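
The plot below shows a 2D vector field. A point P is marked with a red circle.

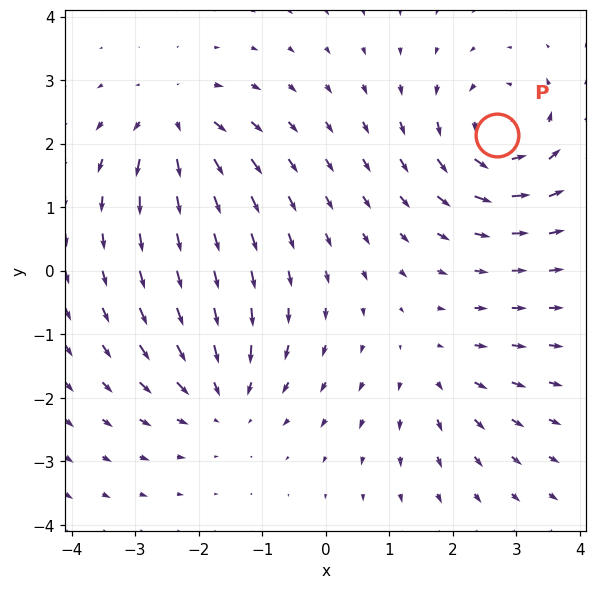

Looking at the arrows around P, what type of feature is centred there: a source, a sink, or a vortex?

At P (2.7, 2.1) the arrows circulate counterclockwise. Divergence ≈0, curl about +6 — near-zero divergence with nonzero curl is a vortex.

vortex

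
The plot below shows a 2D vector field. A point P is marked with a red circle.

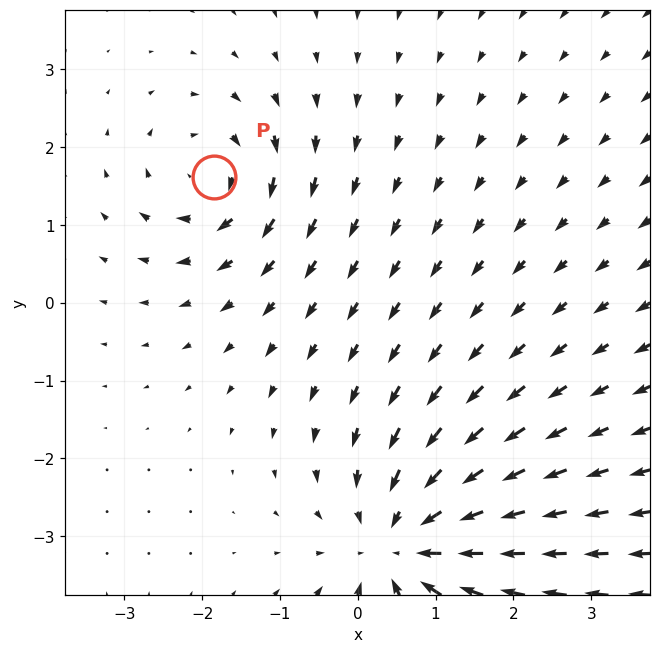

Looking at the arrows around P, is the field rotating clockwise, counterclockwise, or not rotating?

Near P at (-1.8, 1.6) the arrows circulate clockwise. The curl (z-component) there is about -4; negative curl means clockwise rotation.

clockwise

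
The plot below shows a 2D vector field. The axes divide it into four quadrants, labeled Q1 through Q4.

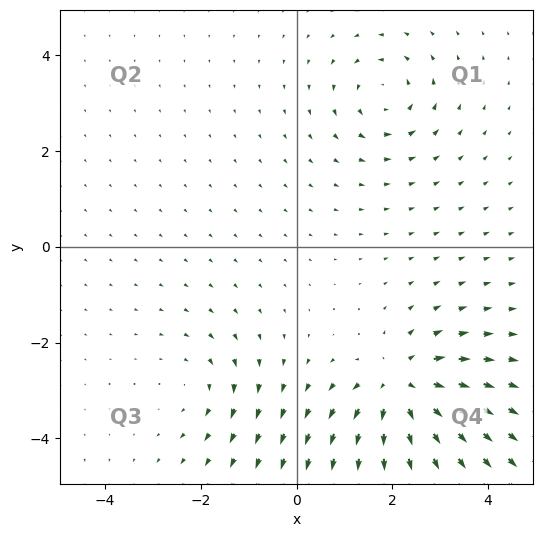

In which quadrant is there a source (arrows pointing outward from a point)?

Q4

The source sits at approximately (2.2, -2.9), which lies in quadrant Q4. The divergence there is about +5, positive as expected for a source.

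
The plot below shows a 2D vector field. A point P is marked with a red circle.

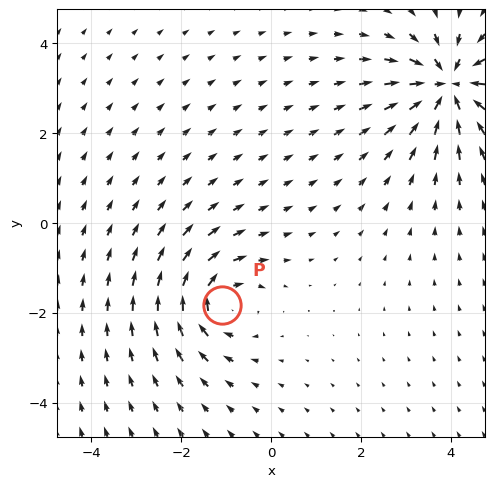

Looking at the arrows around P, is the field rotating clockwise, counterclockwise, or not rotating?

clockwise

Near P at (-1.1, -1.8) the arrows circulate clockwise. The curl (z-component) there is about -3; negative curl means clockwise rotation.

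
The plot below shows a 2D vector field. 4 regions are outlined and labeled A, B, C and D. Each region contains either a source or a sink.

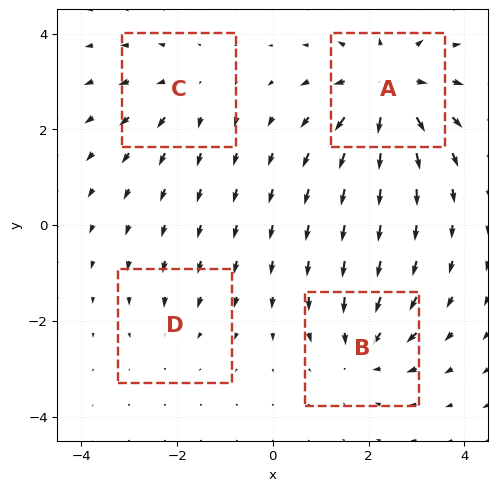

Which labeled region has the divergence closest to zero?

D

Divergence at each region's feature centre — A: about +7, B: about -5, C: about +3, D: about -2. Region D is closest to zero.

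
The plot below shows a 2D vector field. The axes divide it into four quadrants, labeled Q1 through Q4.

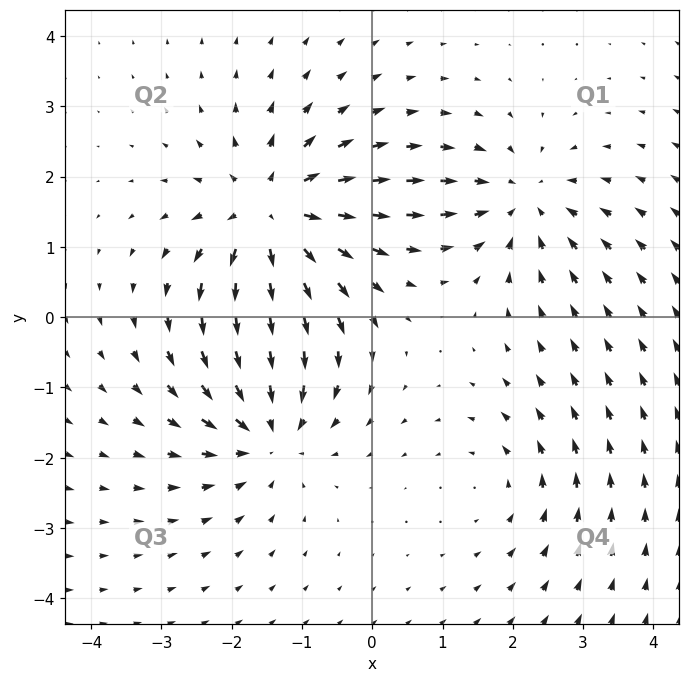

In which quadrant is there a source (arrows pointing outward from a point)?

The source sits at approximately (-1.4, 1.4), which lies in quadrant Q2. The divergence there is about +5, positive as expected for a source.

Q2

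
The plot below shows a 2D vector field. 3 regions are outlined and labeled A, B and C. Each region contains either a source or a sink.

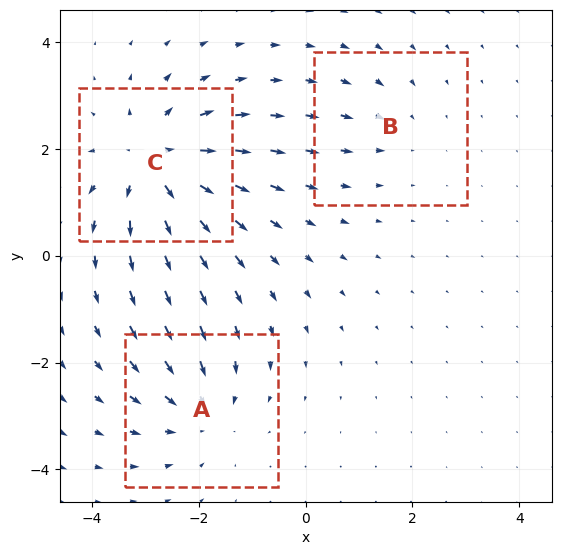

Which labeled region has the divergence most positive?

Divergence at each region's feature centre — A: about -3, B: about -2, C: about +5. Region C is most positive.

C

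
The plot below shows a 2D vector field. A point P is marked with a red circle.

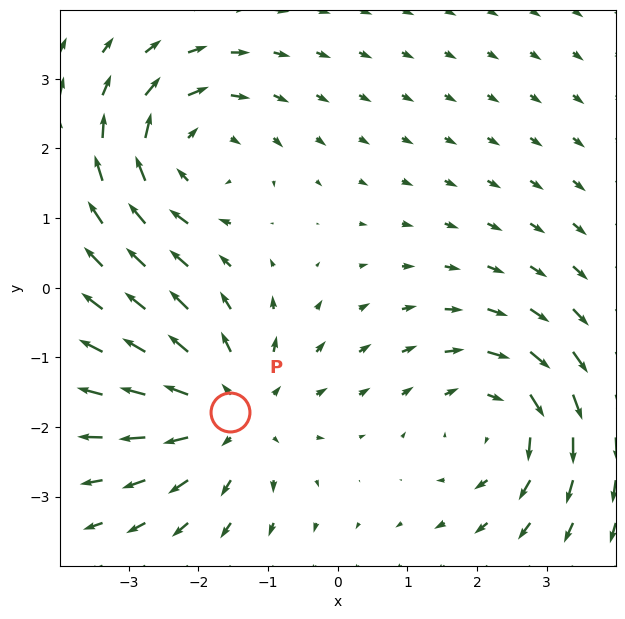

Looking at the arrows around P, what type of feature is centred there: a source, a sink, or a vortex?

At P (-1.5, -1.8) the arrows spread outward. Divergence about +4, curl ≈0 — positive divergence with near-zero curl is a source.

source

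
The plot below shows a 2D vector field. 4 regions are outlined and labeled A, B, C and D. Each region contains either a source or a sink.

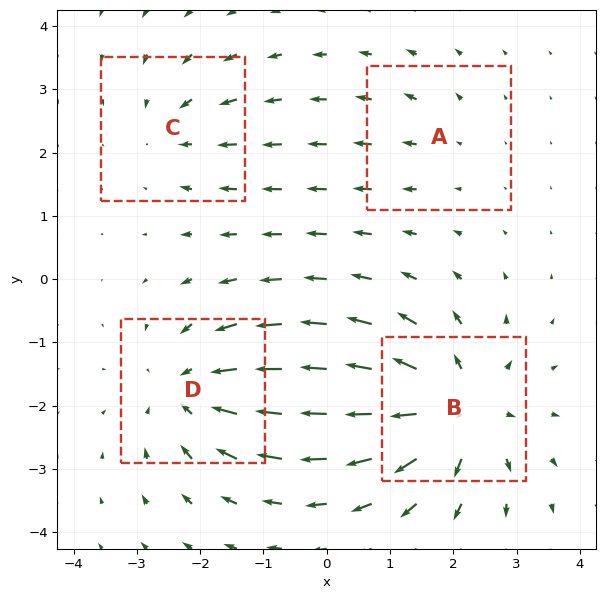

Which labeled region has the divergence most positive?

B

Divergence at each region's feature centre — A: about +2, B: about +7, C: about -3, D: about -5. Region B is most positive.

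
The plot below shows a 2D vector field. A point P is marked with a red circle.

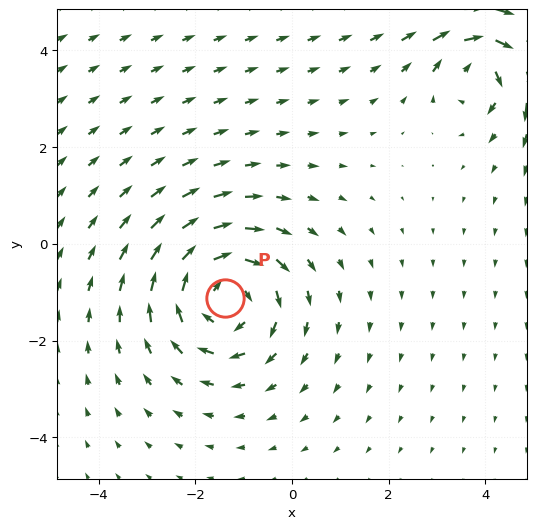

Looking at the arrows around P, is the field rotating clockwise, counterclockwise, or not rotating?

Near P at (-1.4, -1.1) the arrows circulate clockwise. The curl (z-component) there is about -4; negative curl means clockwise rotation.

clockwise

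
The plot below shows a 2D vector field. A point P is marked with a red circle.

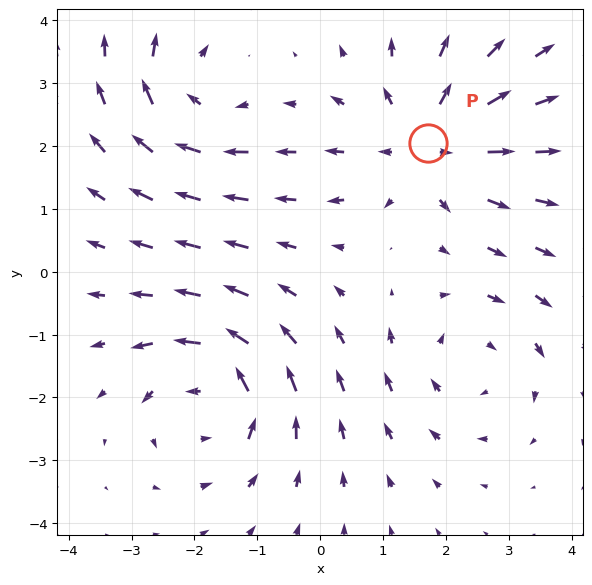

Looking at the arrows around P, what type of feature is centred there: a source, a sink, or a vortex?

At P (1.7, 2.0) the arrows spread outward. Divergence about +4, curl ≈0 — positive divergence with near-zero curl is a source.

source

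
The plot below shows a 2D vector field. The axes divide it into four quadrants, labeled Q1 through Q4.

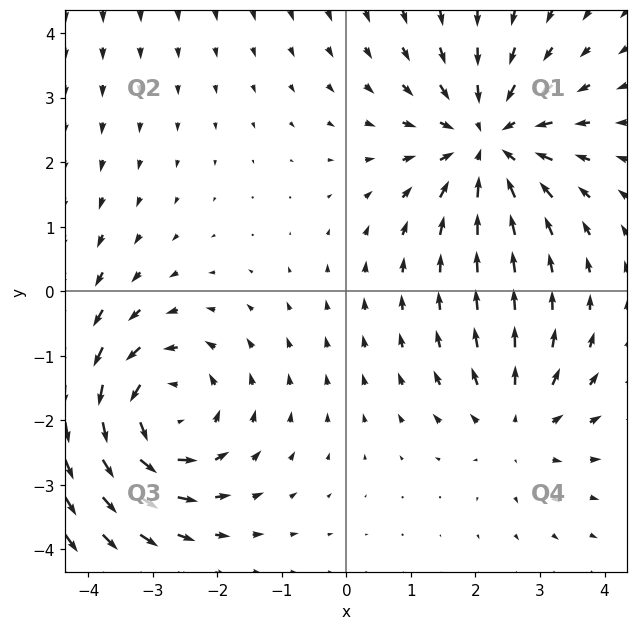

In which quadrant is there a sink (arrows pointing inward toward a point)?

Q1

The sink sits at approximately (2.2, 2.3), which lies in quadrant Q1. The divergence there is about -5, negative as expected for a sink.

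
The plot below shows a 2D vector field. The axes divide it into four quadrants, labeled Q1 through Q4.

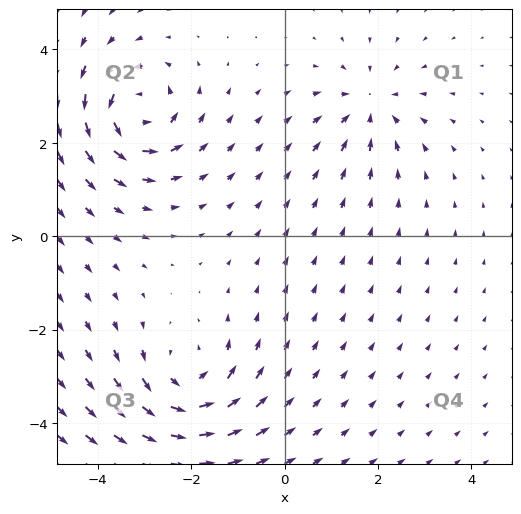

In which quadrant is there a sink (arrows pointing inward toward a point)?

The sink sits at approximately (1.8, 2.8), which lies in quadrant Q1. The divergence there is about -3, negative as expected for a sink.

Q1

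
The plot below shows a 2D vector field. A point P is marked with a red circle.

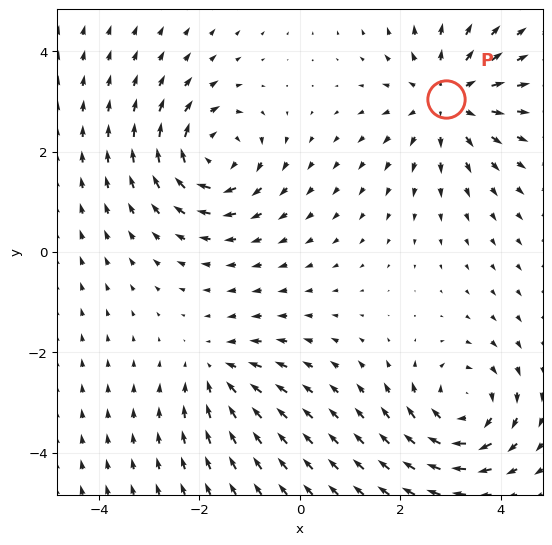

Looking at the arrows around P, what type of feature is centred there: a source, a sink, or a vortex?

source

At P (2.9, 3.0) the arrows spread outward. Divergence about +5, curl ≈0 — positive divergence with near-zero curl is a source.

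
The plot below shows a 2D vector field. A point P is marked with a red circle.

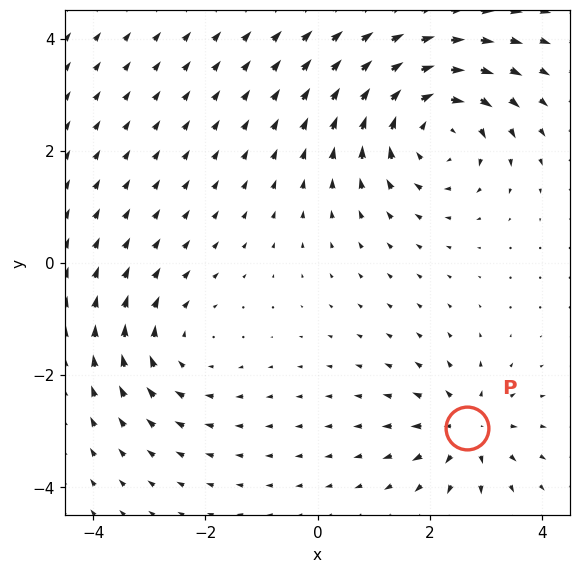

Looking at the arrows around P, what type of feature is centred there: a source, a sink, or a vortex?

source

At P (2.7, -3.0) the arrows spread outward. Divergence about +4, curl ≈0 — positive divergence with near-zero curl is a source.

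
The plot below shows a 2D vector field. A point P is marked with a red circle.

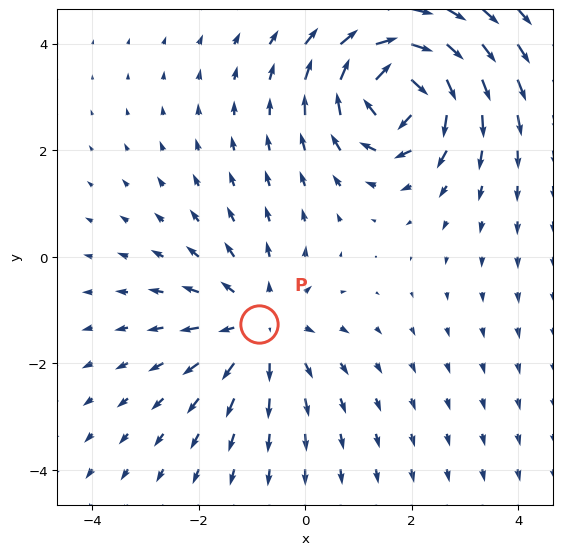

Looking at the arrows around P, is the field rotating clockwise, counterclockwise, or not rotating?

not rotating

Near P at (-0.9, -1.3) the arrows show no circulation. The curl there is ≈0.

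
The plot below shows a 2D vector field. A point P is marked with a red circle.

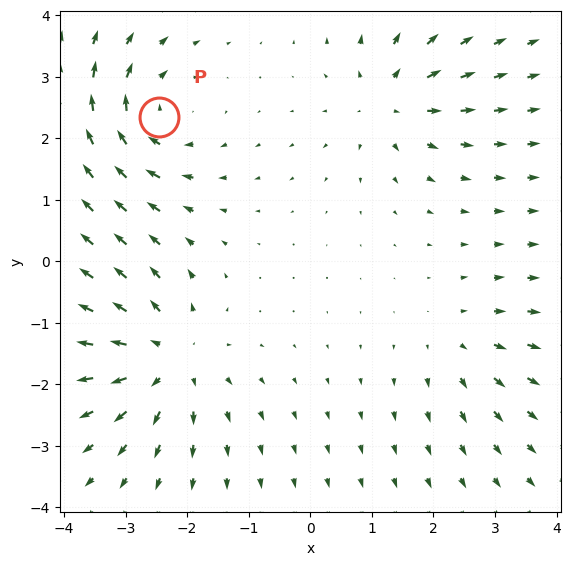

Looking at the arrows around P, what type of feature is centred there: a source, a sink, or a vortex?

At P (-2.5, 2.3) the arrows circulate clockwise. Divergence ≈0, curl about -5 — near-zero divergence with nonzero curl is a vortex.

vortex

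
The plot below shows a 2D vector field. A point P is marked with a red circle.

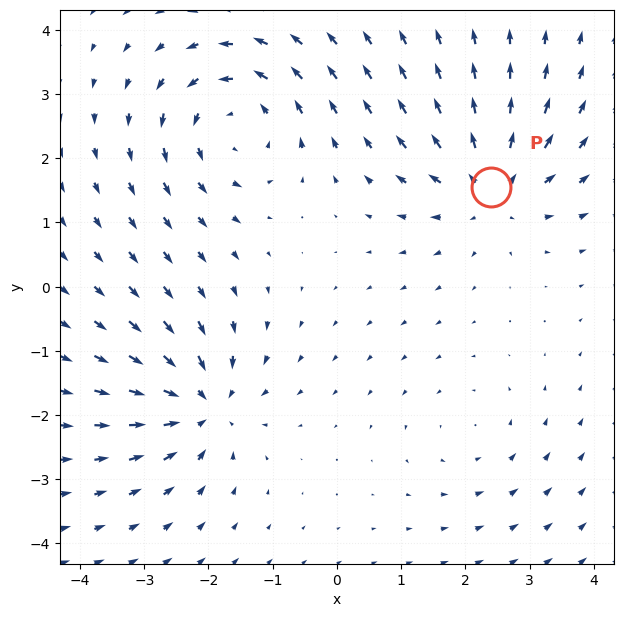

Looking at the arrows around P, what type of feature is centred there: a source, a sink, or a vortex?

At P (2.4, 1.6) the arrows spread outward. Divergence about +5, curl ≈0 — positive divergence with near-zero curl is a source.

source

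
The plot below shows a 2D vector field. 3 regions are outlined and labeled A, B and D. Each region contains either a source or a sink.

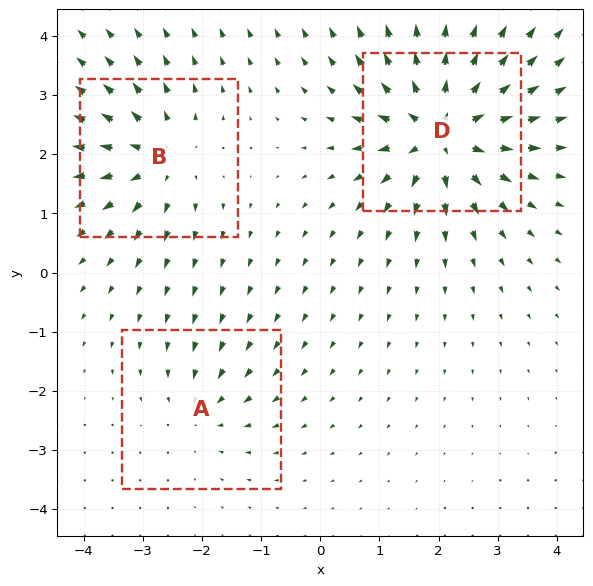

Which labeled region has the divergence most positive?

Divergence at each region's feature centre — A: about -2, B: about +4, D: about +6. Region D is most positive.

D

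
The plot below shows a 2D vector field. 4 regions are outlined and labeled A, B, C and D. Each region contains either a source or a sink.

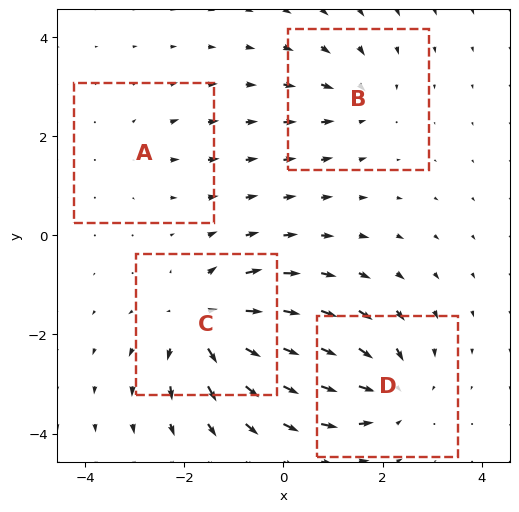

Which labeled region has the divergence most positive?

C

Divergence at each region's feature centre — A: about +2, B: about -4, C: about +7, D: about -5. Region C is most positive.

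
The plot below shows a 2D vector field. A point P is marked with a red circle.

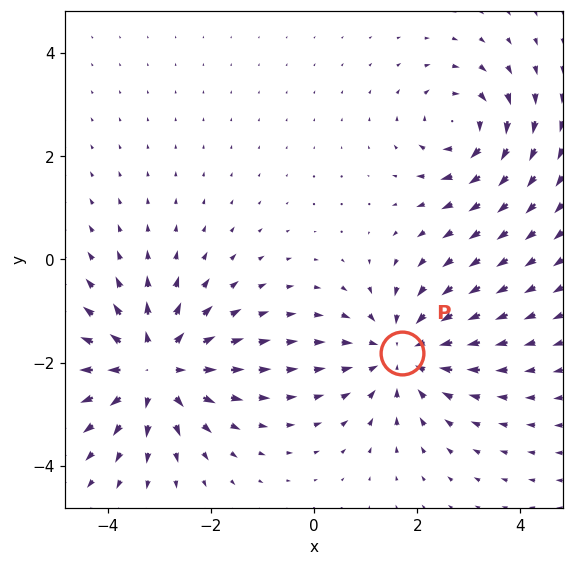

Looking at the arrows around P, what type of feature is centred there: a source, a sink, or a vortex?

At P (1.7, -1.8) the arrows converge inward. Divergence about -4, curl ≈0 — negative divergence with near-zero curl is a sink.

sink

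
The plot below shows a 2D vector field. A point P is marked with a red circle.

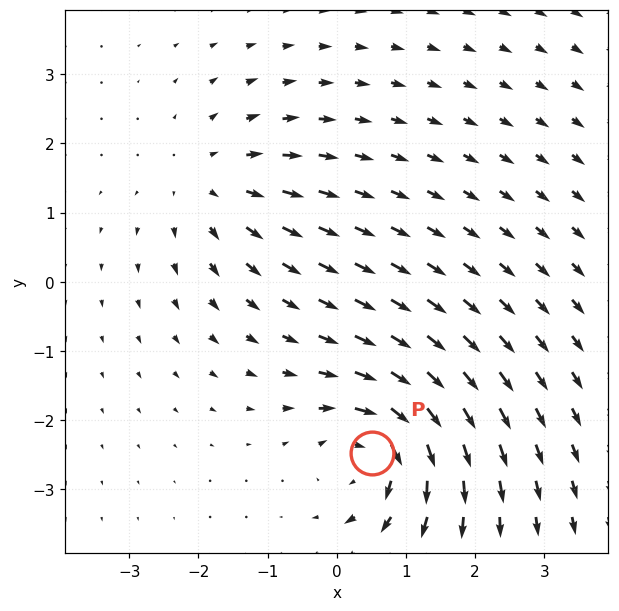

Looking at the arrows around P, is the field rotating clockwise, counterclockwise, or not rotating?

Near P at (0.5, -2.5) the arrows circulate clockwise. The curl (z-component) there is about -6; negative curl means clockwise rotation.

clockwise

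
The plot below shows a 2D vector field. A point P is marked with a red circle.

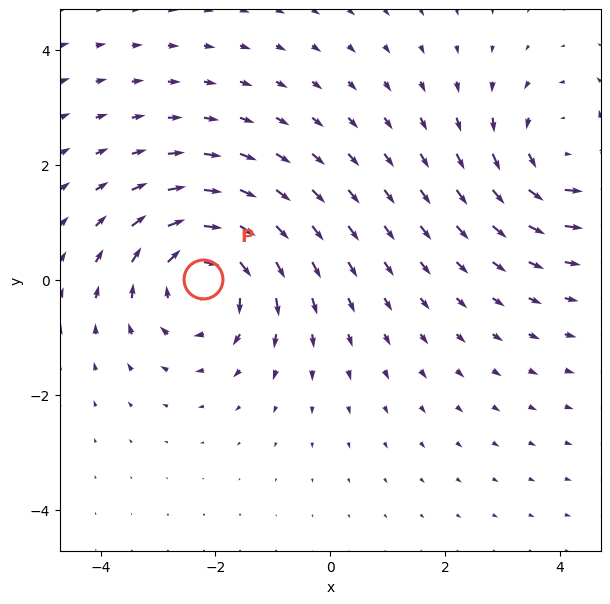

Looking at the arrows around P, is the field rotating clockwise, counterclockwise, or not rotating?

Near P at (-2.2, 0.0) the arrows circulate clockwise. The curl (z-component) there is about -3; negative curl means clockwise rotation.

clockwise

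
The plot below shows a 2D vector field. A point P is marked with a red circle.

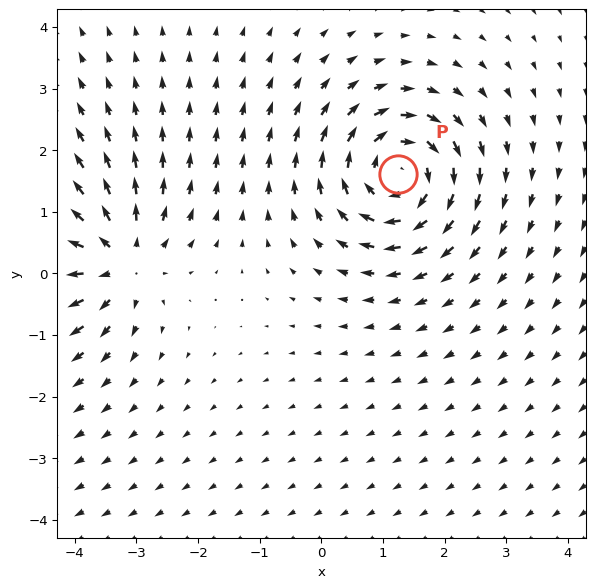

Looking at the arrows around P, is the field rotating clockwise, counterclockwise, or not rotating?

clockwise

Near P at (1.2, 1.6) the arrows circulate clockwise. The curl (z-component) there is about -6; negative curl means clockwise rotation.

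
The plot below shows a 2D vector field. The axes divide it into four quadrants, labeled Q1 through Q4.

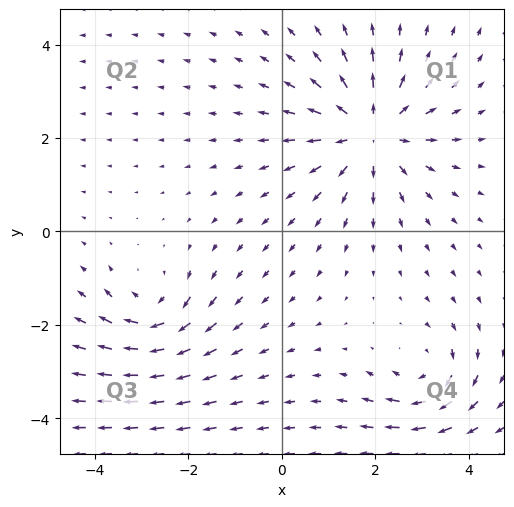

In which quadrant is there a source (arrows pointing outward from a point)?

Q1

The source sits at approximately (1.9, 2.1), which lies in quadrant Q1. The divergence there is about +4, positive as expected for a source.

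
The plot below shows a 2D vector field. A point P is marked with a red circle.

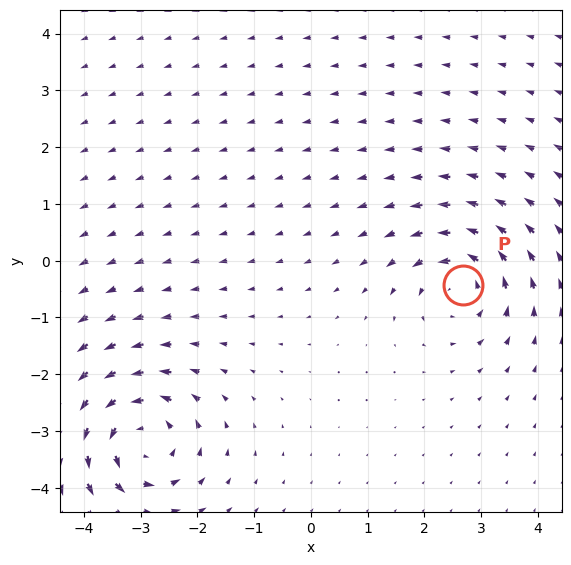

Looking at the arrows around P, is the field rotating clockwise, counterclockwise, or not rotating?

counterclockwise

Near P at (2.7, -0.4) the arrows circulate counterclockwise. The curl (z-component) there is about +5; positive curl means counterclockwise rotation.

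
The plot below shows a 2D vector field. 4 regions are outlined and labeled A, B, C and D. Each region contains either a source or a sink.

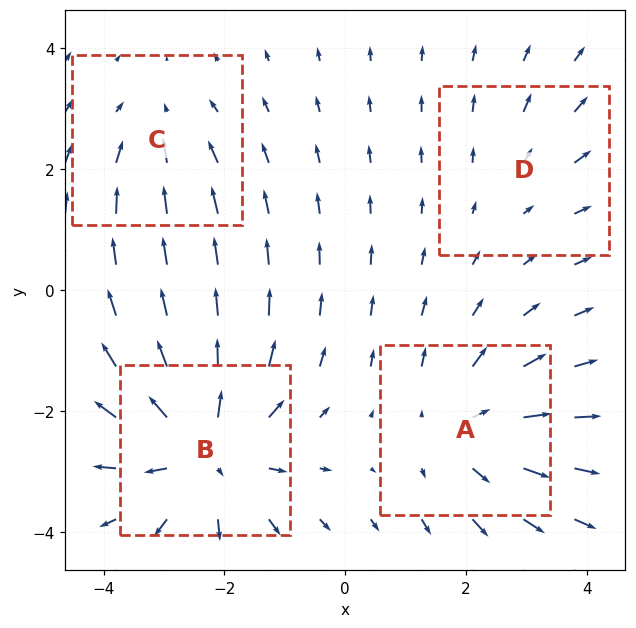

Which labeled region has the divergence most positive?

Divergence at each region's feature centre — A: about +4, B: about +6, C: about -3, D: about +2. Region B is most positive.

B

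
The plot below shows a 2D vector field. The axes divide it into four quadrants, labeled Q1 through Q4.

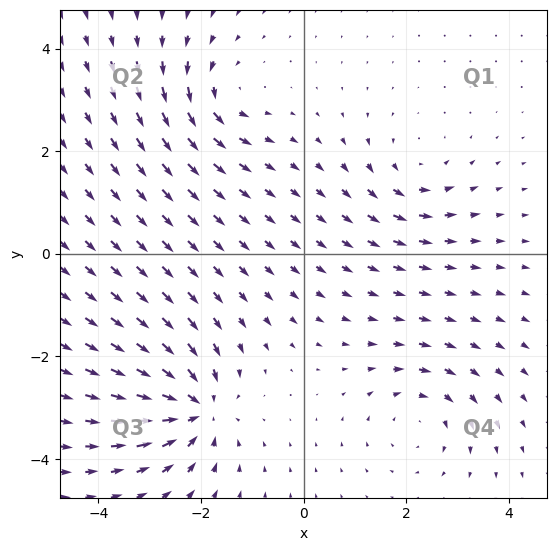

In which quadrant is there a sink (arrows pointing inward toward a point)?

Q3

The sink sits at approximately (-2.1, -3.0), which lies in quadrant Q3. The divergence there is about -6, negative as expected for a sink.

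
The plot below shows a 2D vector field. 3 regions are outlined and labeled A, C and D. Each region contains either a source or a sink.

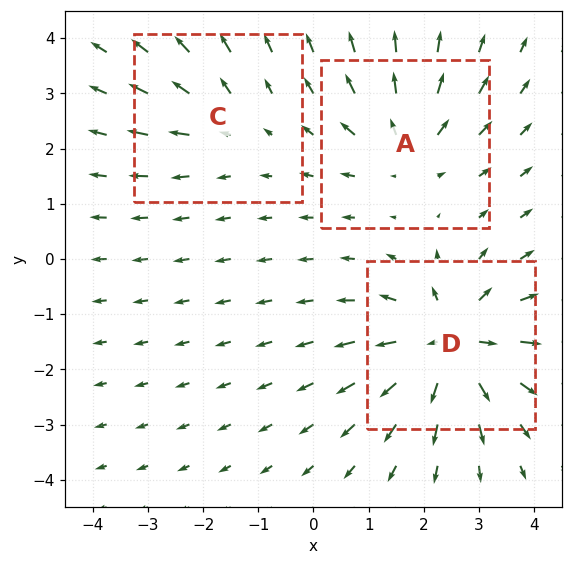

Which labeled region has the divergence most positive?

D

Divergence at each region's feature centre — A: about +4, C: about +2, D: about +6. Region D is most positive.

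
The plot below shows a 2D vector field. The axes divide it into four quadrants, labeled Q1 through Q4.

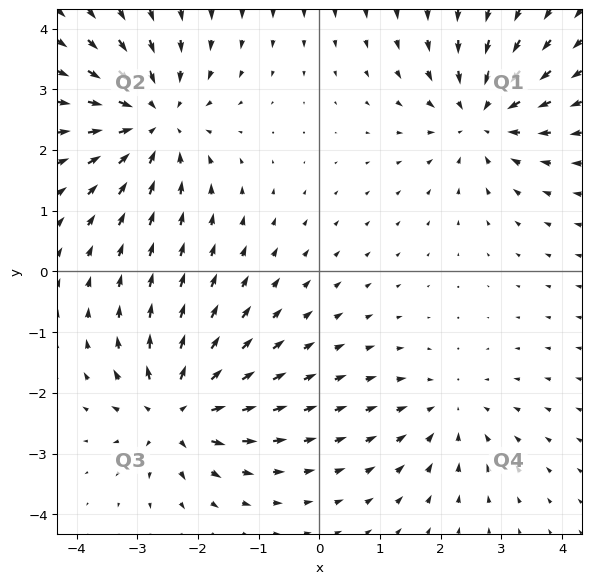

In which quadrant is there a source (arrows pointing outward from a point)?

Q3

The source sits at approximately (-2.4, -2.3), which lies in quadrant Q3. The divergence there is about +6, positive as expected for a source.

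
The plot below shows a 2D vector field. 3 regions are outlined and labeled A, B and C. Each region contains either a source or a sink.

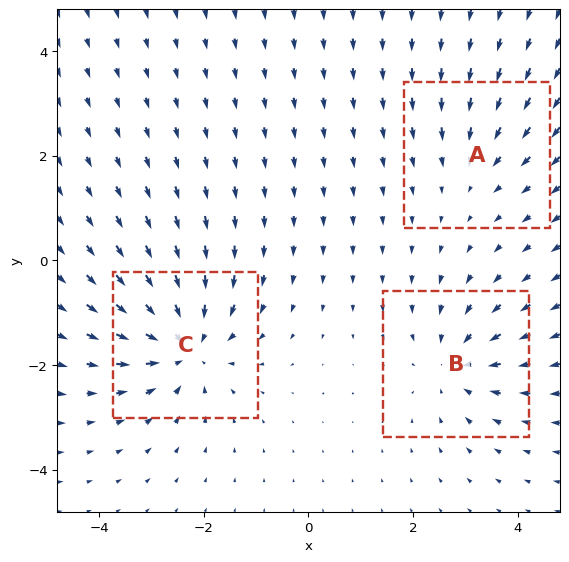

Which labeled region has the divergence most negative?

Divergence at each region's feature centre — A: about -2, B: about -3, C: about -5. Region C is most negative.

C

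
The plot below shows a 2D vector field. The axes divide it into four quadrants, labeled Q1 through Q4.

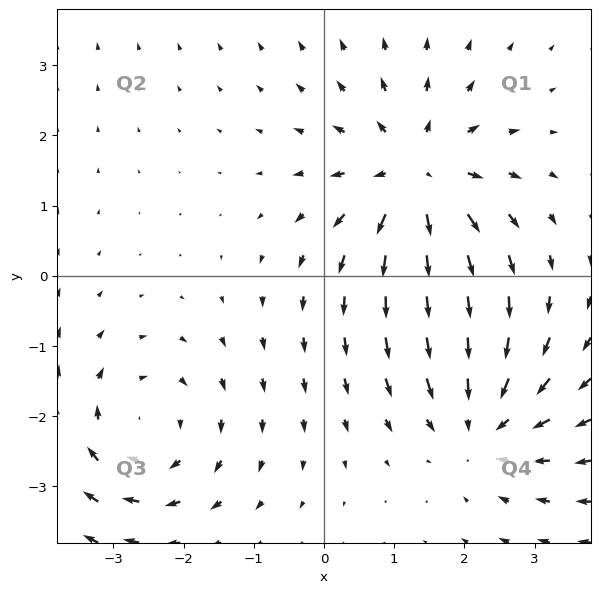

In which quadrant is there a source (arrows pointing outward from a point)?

The source sits at approximately (1.3, 1.4), which lies in quadrant Q1. The divergence there is about +5, positive as expected for a source.

Q1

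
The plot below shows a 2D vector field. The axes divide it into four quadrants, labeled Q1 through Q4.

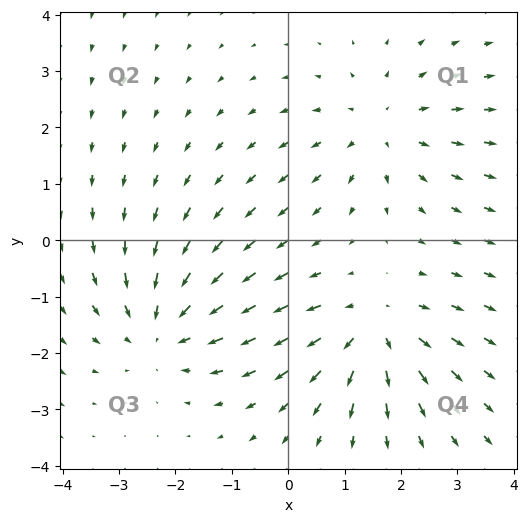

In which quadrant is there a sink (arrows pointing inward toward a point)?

The sink sits at approximately (-2.2, -1.6), which lies in quadrant Q3. The divergence there is about -3, negative as expected for a sink.

Q3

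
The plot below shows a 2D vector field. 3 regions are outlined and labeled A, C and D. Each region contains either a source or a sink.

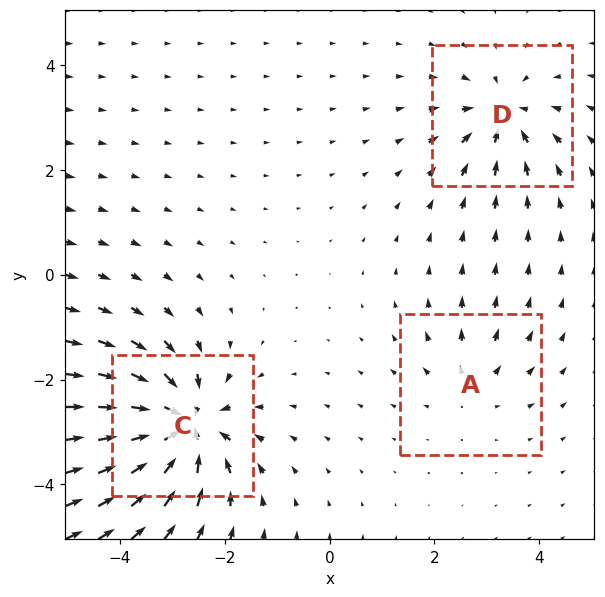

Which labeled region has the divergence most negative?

C

Divergence at each region's feature centre — A: about +2, C: about -7, D: about -4. Region C is most negative.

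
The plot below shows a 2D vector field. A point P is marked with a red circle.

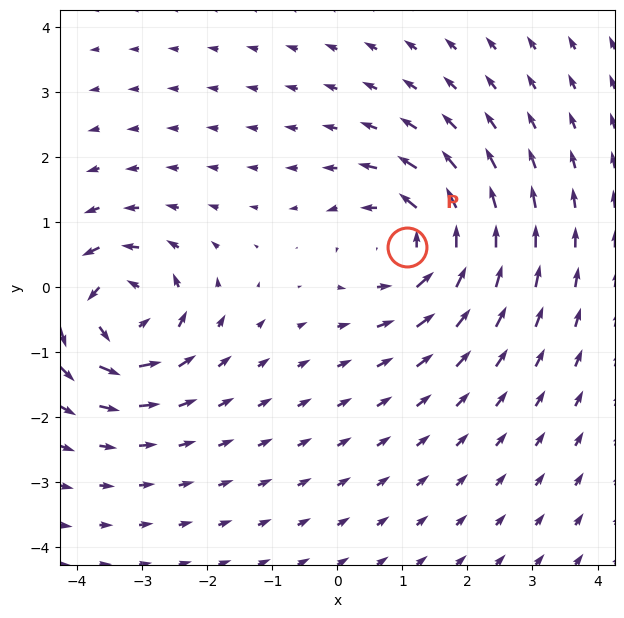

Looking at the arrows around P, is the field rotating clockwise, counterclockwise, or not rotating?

Near P at (1.1, 0.6) the arrows circulate counterclockwise. The curl (z-component) there is about +4; positive curl means counterclockwise rotation.

counterclockwise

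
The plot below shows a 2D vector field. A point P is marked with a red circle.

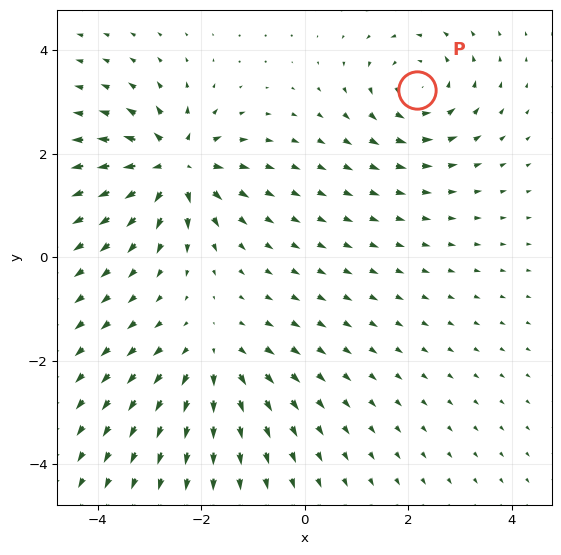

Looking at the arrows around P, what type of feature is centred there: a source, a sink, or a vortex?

At P (2.2, 3.2) the arrows circulate counterclockwise. Divergence ≈0, curl about +4 — near-zero divergence with nonzero curl is a vortex.

vortex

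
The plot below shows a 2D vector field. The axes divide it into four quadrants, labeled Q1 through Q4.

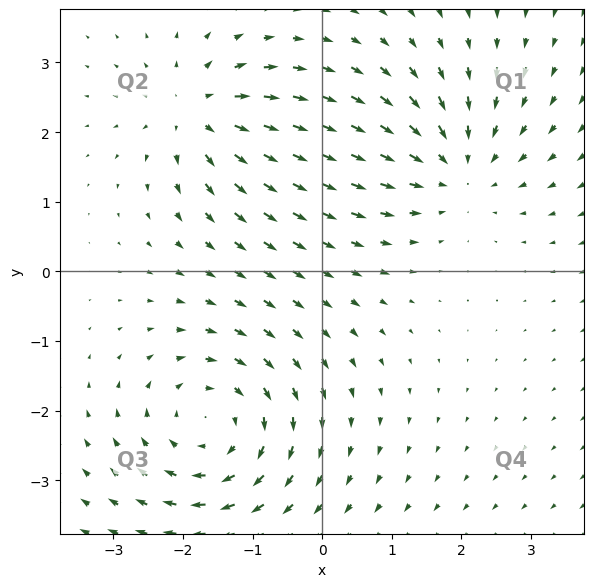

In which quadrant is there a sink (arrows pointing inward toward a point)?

The sink sits at approximately (1.9, 1.5), which lies in quadrant Q1. The divergence there is about -4, negative as expected for a sink.

Q1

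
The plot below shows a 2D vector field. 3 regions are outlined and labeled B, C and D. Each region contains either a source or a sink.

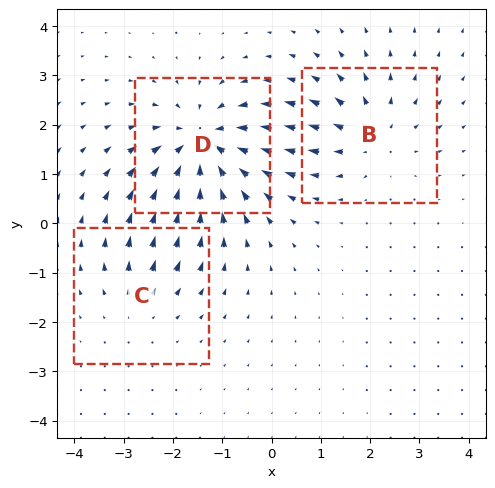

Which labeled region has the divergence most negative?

D

Divergence at each region's feature centre — B: about +3, C: about +2, D: about -4. Region D is most negative.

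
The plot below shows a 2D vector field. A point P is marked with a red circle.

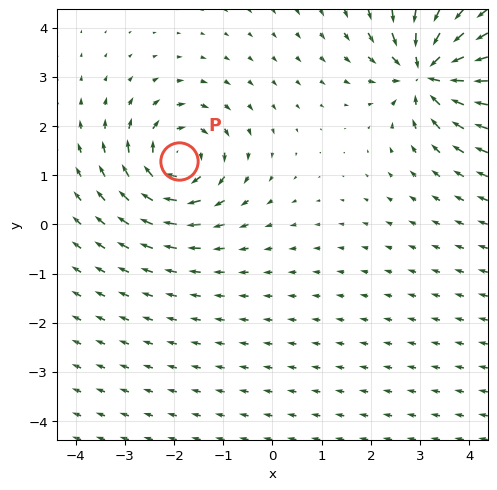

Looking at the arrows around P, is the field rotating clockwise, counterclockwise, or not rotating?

clockwise

Near P at (-1.9, 1.3) the arrows circulate clockwise. The curl (z-component) there is about -5; negative curl means clockwise rotation.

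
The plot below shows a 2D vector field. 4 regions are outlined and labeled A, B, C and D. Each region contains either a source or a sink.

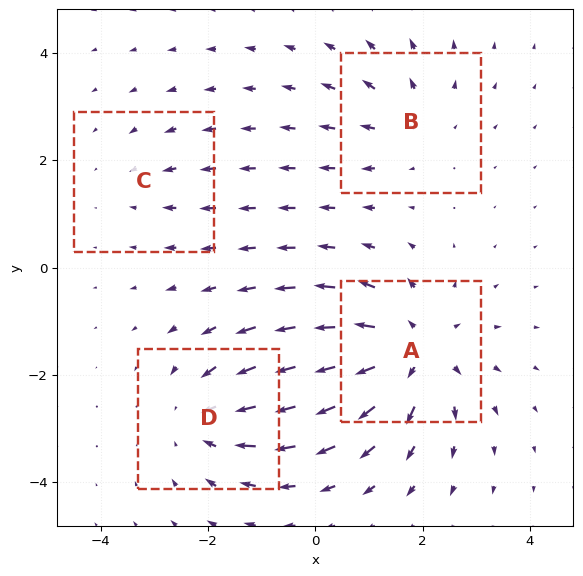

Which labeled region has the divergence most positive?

Divergence at each region's feature centre — A: about +6, B: about +3, C: about -2, D: about -4. Region A is most positive.

A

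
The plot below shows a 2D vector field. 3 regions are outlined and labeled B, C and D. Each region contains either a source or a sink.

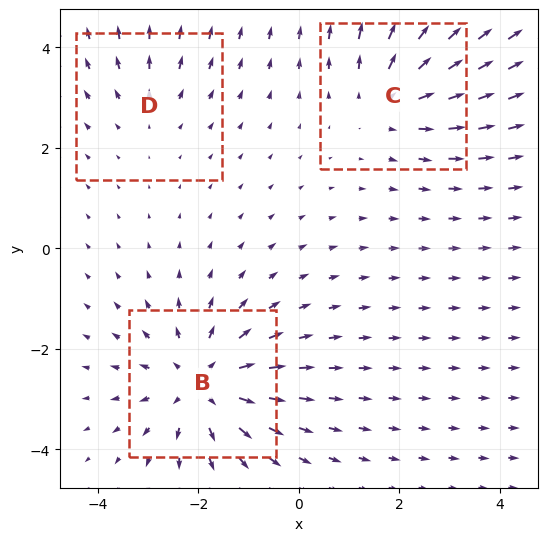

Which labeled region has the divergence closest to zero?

D

Divergence at each region's feature centre — B: about +4, C: about +3, D: about +2. Region D is closest to zero.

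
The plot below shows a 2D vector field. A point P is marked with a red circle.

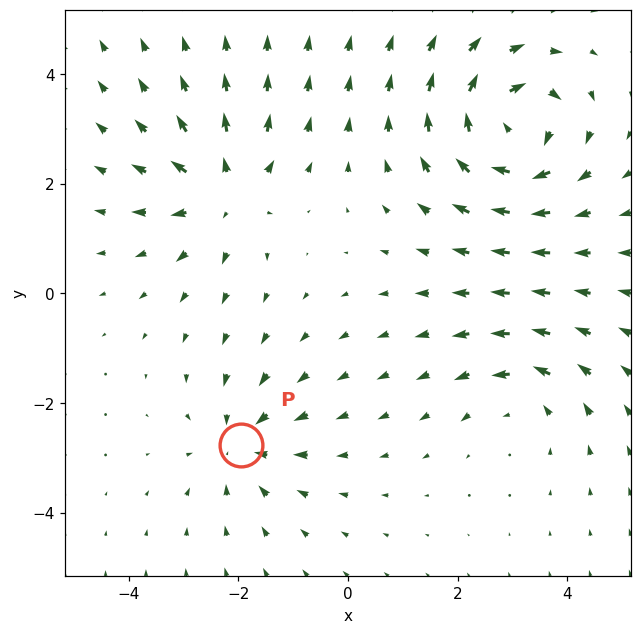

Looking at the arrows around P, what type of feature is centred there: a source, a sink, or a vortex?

At P (-2.0, -2.8) the arrows converge inward. Divergence about -3, curl ≈0 — negative divergence with near-zero curl is a sink.

sink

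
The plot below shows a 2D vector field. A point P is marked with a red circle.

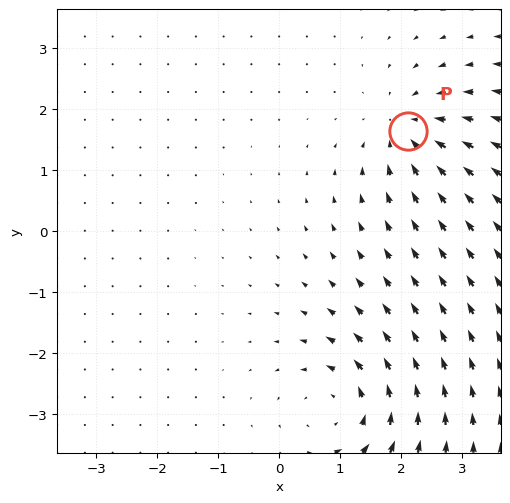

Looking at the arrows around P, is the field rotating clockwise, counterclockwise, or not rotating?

Near P at (2.1, 1.6) the arrows show no circulation. The curl there is ≈0.

not rotating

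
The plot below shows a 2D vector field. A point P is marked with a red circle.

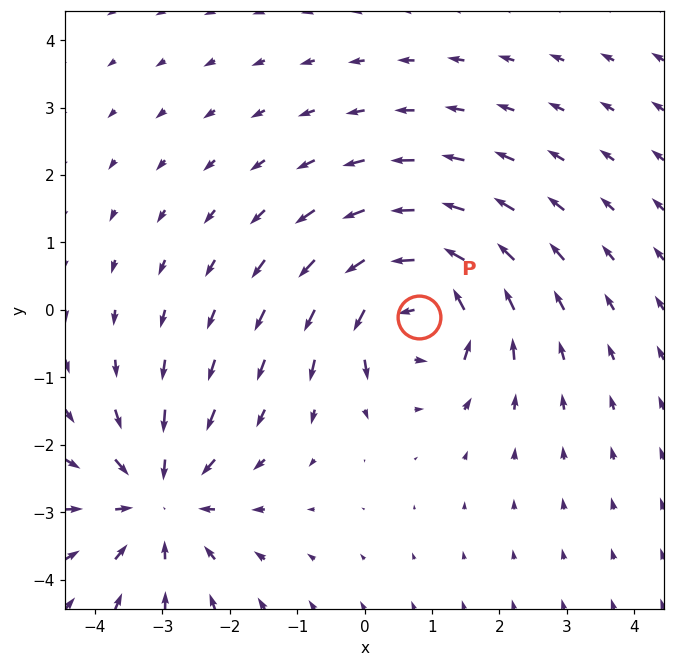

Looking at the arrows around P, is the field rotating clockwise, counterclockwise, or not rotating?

counterclockwise

Near P at (0.8, -0.1) the arrows circulate counterclockwise. The curl (z-component) there is about +5; positive curl means counterclockwise rotation.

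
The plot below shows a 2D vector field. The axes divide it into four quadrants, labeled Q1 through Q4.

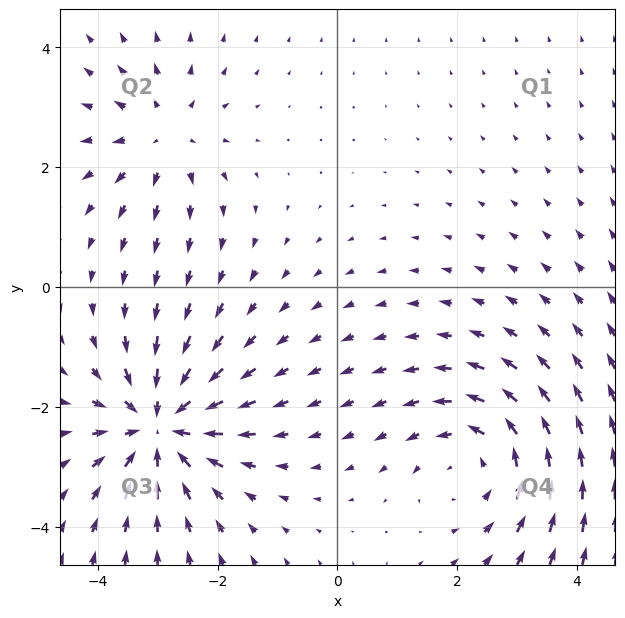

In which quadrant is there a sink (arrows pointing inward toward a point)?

The sink sits at approximately (-3.0, -2.3), which lies in quadrant Q3. The divergence there is about -6, negative as expected for a sink.

Q3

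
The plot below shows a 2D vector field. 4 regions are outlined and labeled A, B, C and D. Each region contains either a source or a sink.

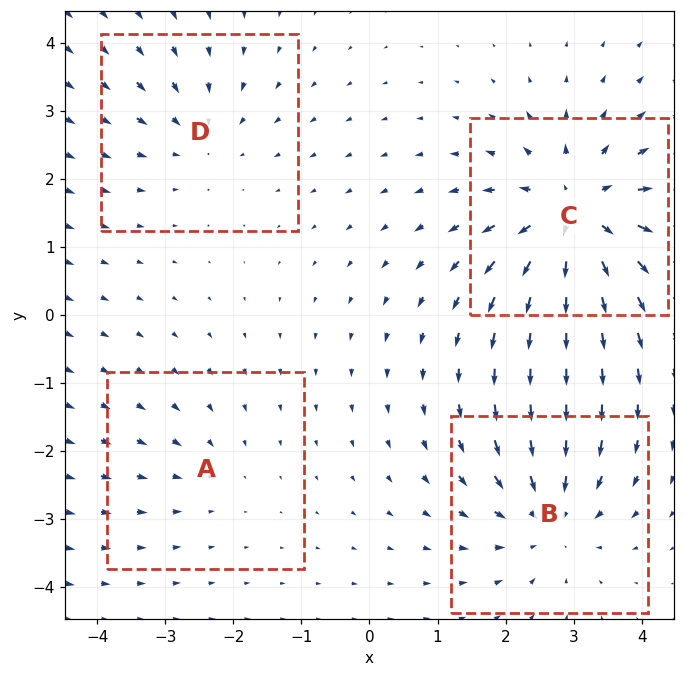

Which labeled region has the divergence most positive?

C

Divergence at each region's feature centre — A: about -2, B: about -5, C: about +7, D: about -3. Region C is most positive.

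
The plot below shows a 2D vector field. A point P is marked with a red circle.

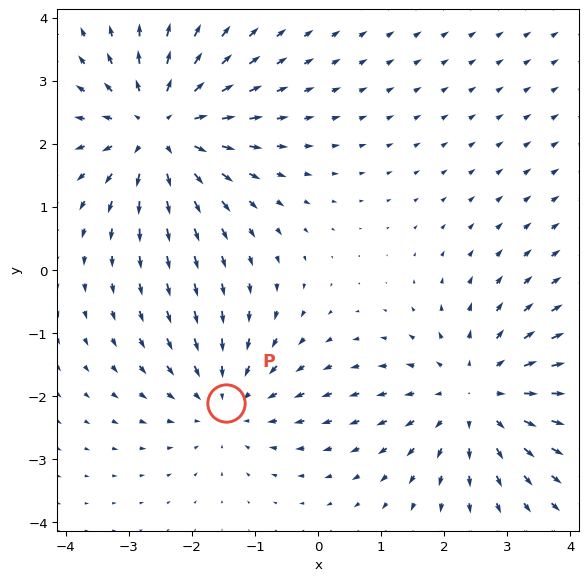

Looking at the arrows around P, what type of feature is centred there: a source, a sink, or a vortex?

sink

At P (-1.5, -2.1) the arrows converge inward. Divergence about -3, curl ≈0 — negative divergence with near-zero curl is a sink.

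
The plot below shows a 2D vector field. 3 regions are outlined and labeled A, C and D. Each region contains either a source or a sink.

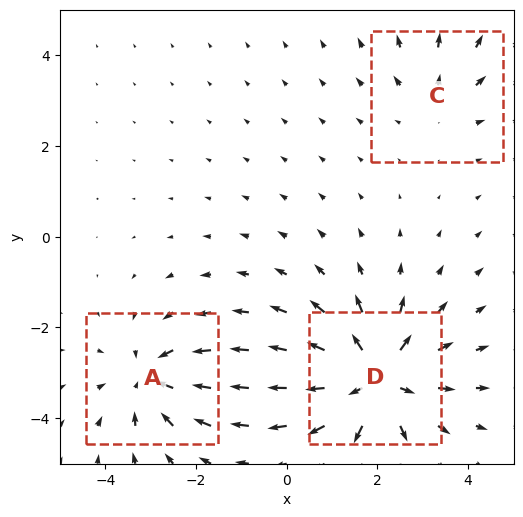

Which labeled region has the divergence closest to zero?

C

Divergence at each region's feature centre — A: about -3, C: about +2, D: about +5. Region C is closest to zero.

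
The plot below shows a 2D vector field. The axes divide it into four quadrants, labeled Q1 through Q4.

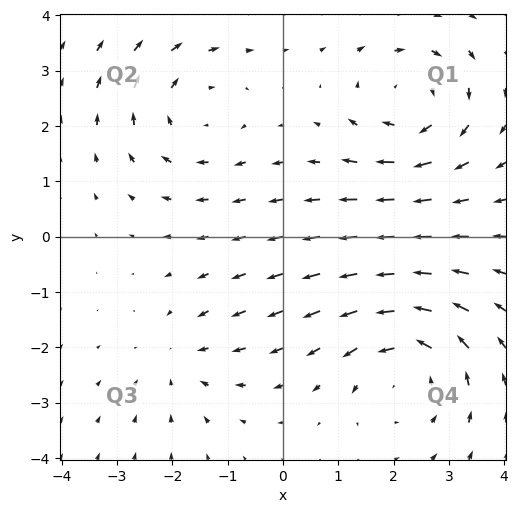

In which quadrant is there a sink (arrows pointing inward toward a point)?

The sink sits at approximately (-1.8, -2.2), which lies in quadrant Q3. The divergence there is about -2, negative as expected for a sink.

Q3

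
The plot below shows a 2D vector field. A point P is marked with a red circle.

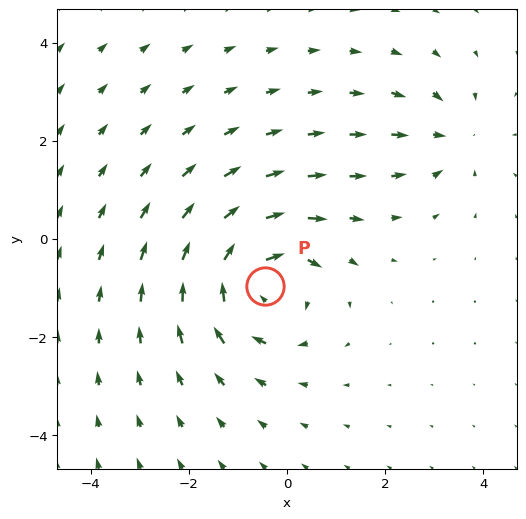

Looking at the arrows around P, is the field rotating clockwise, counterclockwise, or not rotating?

Near P at (-0.4, -1.0) the arrows circulate clockwise. The curl (z-component) there is about -4; negative curl means clockwise rotation.

clockwise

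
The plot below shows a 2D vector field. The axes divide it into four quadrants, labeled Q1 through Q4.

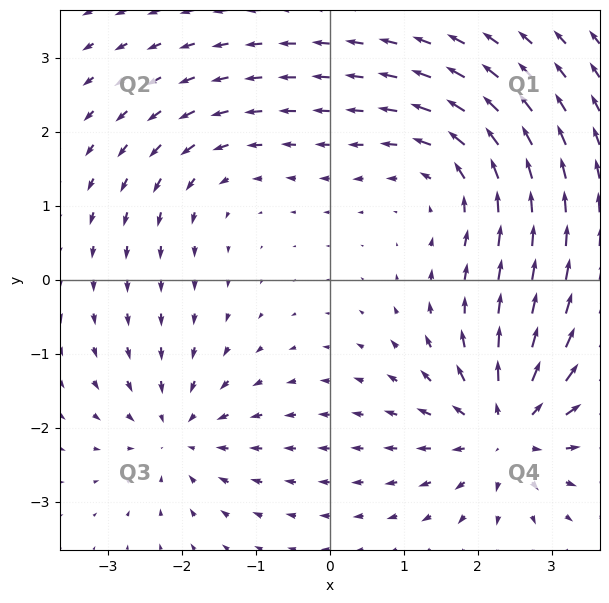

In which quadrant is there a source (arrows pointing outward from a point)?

The source sits at approximately (2.4, -2.0), which lies in quadrant Q4. The divergence there is about +6, positive as expected for a source.

Q4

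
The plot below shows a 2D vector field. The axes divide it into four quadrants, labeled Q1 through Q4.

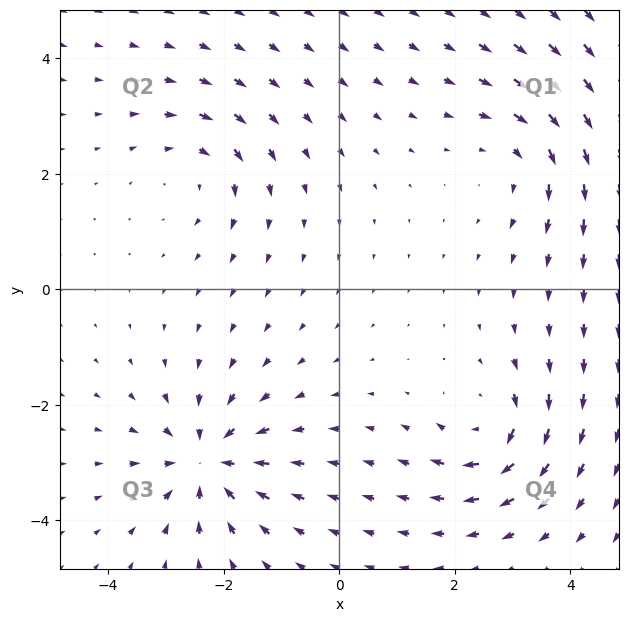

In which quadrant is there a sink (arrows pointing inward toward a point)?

The sink sits at approximately (-2.3, -3.0), which lies in quadrant Q3. The divergence there is about -5, negative as expected for a sink.

Q3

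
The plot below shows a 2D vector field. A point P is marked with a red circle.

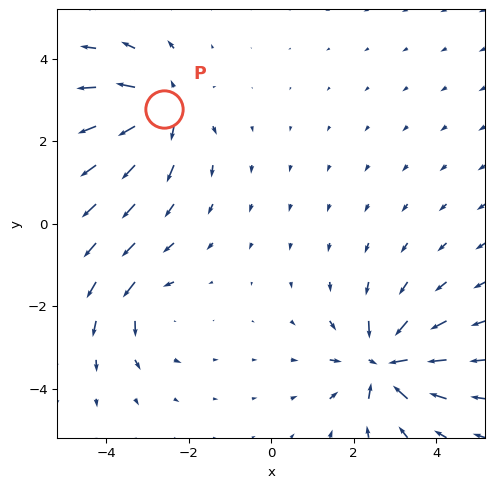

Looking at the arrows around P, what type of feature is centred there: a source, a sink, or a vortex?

At P (-2.6, 2.8) the arrows spread outward. Divergence about +4, curl ≈0 — positive divergence with near-zero curl is a source.

source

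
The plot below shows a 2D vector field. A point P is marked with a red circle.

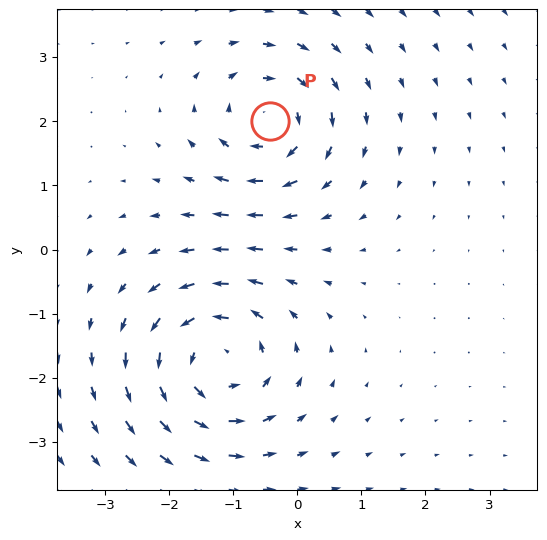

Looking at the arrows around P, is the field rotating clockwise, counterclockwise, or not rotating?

clockwise

Near P at (-0.4, 2.0) the arrows circulate clockwise. The curl (z-component) there is about -5; negative curl means clockwise rotation.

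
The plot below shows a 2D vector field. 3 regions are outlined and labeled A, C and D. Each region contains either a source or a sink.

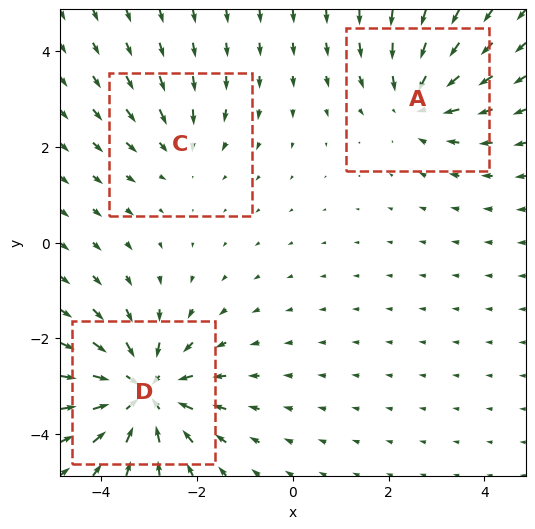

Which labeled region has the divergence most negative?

D

Divergence at each region's feature centre — A: about -3, C: about -2, D: about -5. Region D is most negative.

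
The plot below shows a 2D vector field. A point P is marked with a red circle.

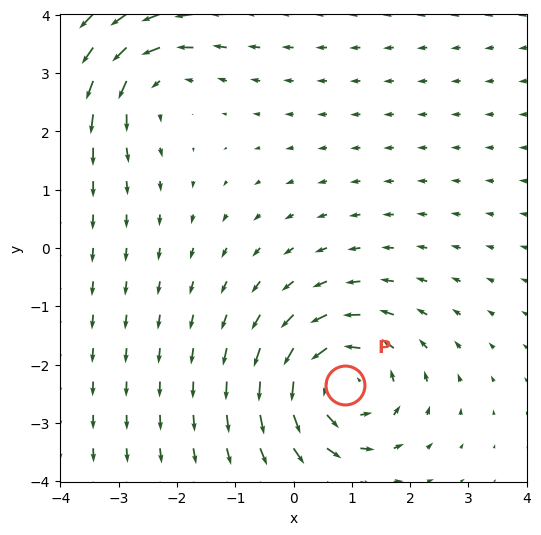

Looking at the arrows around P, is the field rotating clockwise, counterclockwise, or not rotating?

counterclockwise

Near P at (0.9, -2.4) the arrows circulate counterclockwise. The curl (z-component) there is about +4; positive curl means counterclockwise rotation.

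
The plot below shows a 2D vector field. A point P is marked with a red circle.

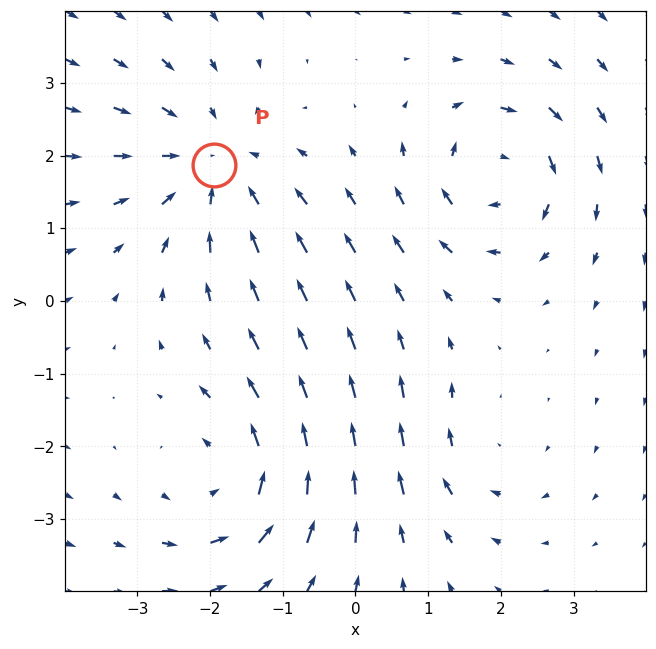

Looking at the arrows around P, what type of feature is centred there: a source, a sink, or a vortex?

At P (-1.9, 1.9) the arrows converge inward. Divergence about -4, curl ≈0 — negative divergence with near-zero curl is a sink.

sink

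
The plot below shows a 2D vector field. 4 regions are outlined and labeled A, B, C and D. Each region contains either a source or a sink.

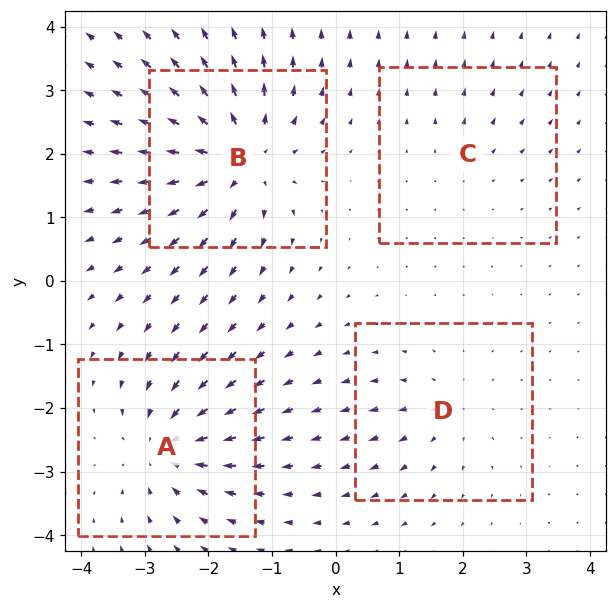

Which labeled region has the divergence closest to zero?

Divergence at each region's feature centre — A: about -6, B: about +8, C: about +2, D: about +4. Region C is closest to zero.

C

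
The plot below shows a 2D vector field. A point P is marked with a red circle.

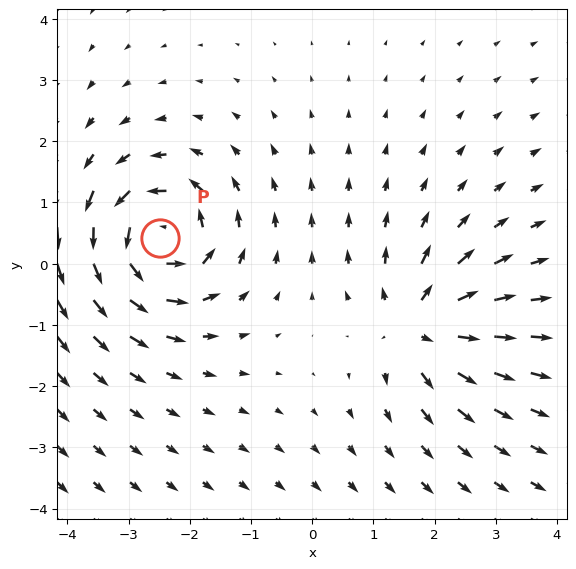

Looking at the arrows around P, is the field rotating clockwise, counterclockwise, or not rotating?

Near P at (-2.5, 0.4) the arrows circulate counterclockwise. The curl (z-component) there is about +6; positive curl means counterclockwise rotation.

counterclockwise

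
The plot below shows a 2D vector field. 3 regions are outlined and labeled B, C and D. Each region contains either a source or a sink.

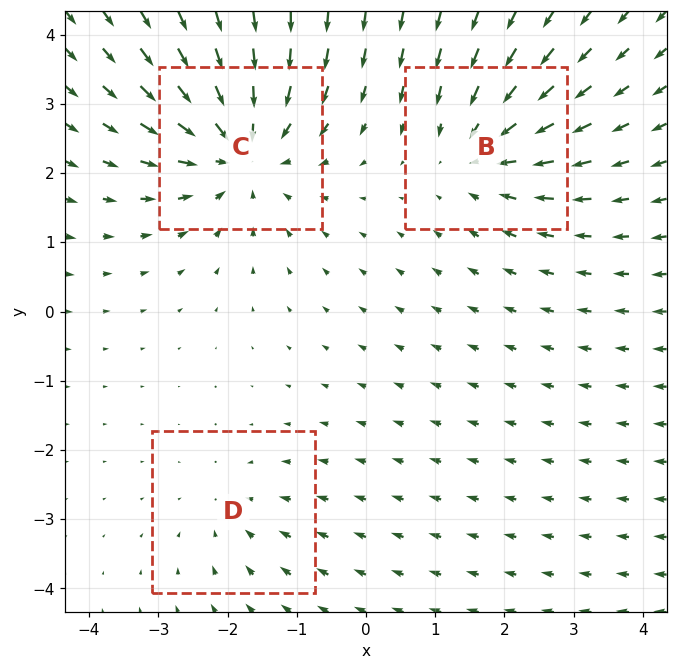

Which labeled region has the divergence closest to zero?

D

Divergence at each region's feature centre — B: about -3, C: about -5, D: about -2. Region D is closest to zero.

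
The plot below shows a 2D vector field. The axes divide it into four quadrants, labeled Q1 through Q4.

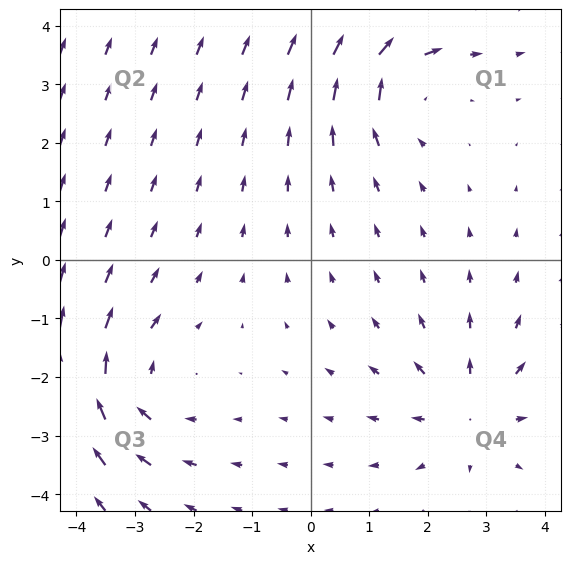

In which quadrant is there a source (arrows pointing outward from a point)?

Q4

The source sits at approximately (2.7, -2.6), which lies in quadrant Q4. The divergence there is about +3, positive as expected for a source.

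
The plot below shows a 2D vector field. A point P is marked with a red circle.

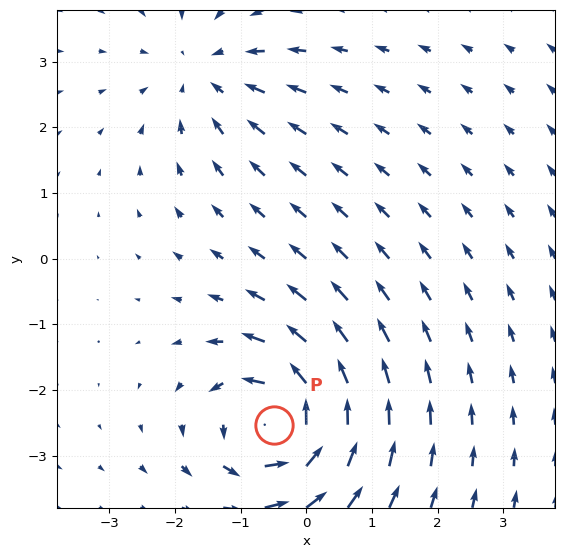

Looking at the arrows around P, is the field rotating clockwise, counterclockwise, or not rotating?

counterclockwise

Near P at (-0.5, -2.5) the arrows circulate counterclockwise. The curl (z-component) there is about +6; positive curl means counterclockwise rotation.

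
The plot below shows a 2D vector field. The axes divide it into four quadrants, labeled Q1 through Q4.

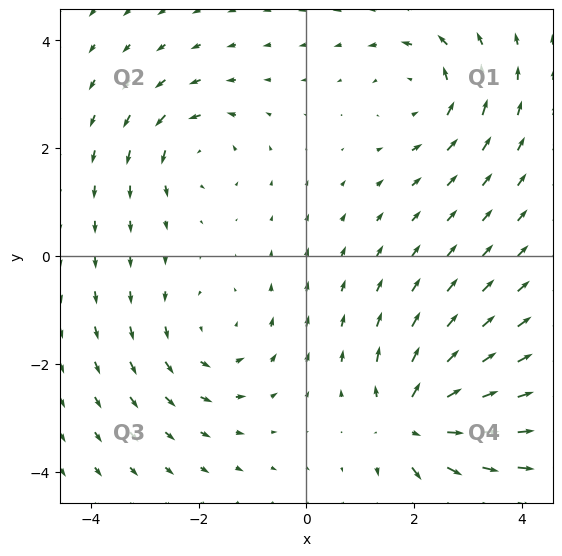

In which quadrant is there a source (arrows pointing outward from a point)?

Q4

The source sits at approximately (2.0, -3.1), which lies in quadrant Q4. The divergence there is about +6, positive as expected for a source.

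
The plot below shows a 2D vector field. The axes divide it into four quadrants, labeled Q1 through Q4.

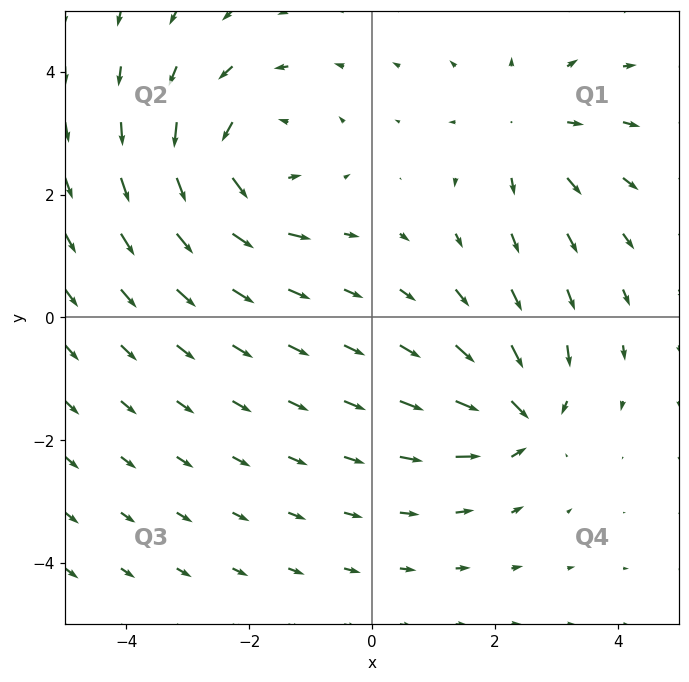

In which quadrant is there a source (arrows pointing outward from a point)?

The source sits at approximately (2.6, 3.0), which lies in quadrant Q1. The divergence there is about +2, positive as expected for a source.

Q1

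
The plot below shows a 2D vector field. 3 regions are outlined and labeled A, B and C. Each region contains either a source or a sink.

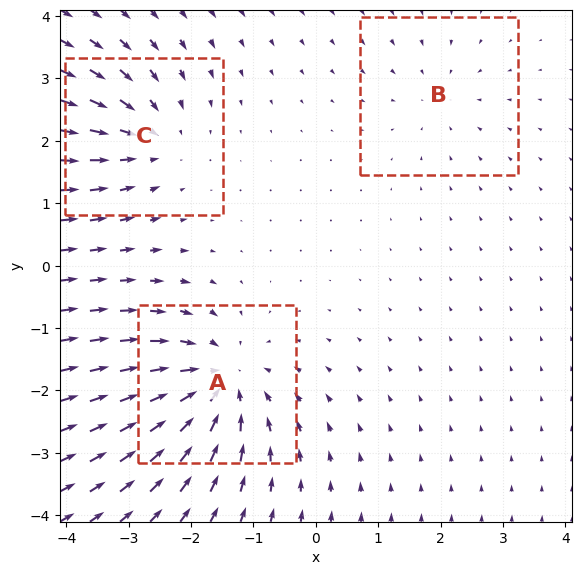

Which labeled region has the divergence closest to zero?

Divergence at each region's feature centre — A: about -5, B: about -2, C: about -3. Region B is closest to zero.

B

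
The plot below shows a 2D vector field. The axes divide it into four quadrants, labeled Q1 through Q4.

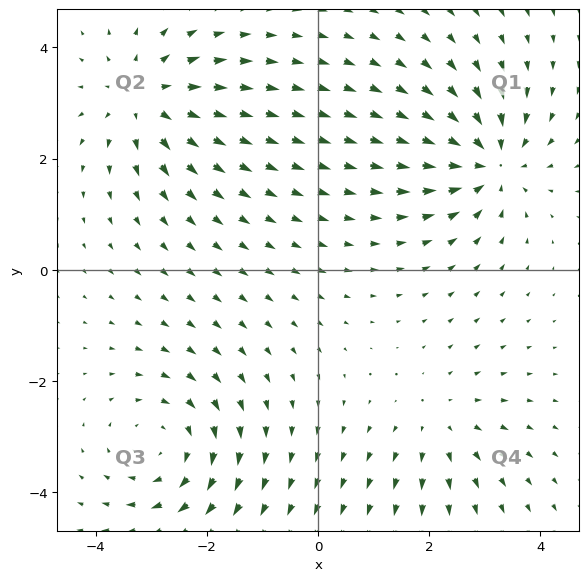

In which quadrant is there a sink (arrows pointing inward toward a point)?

Q1

The sink sits at approximately (3.1, 1.9), which lies in quadrant Q1. The divergence there is about -6, negative as expected for a sink.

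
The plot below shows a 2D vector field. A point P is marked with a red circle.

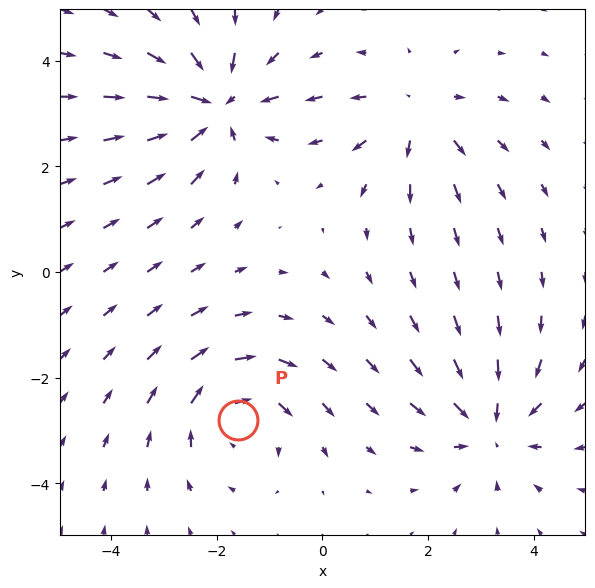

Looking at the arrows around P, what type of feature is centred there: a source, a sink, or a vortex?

At P (-1.6, -2.8) the arrows circulate clockwise. Divergence ≈0, curl about -4 — near-zero divergence with nonzero curl is a vortex.

vortex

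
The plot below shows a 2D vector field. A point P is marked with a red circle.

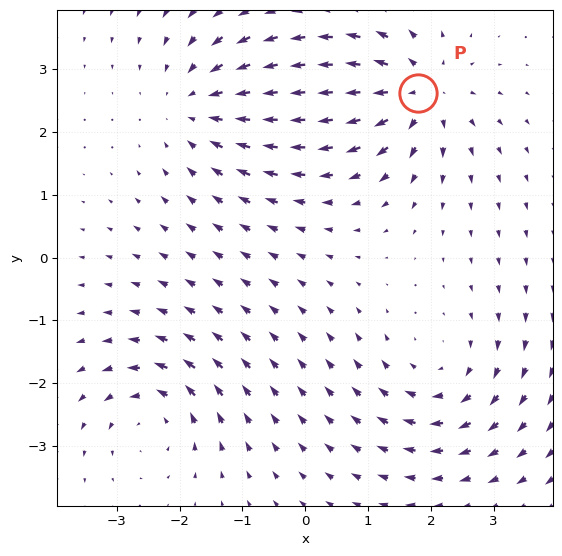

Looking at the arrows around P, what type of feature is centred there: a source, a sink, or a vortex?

source

At P (1.8, 2.6) the arrows spread outward. Divergence about +5, curl ≈0 — positive divergence with near-zero curl is a source.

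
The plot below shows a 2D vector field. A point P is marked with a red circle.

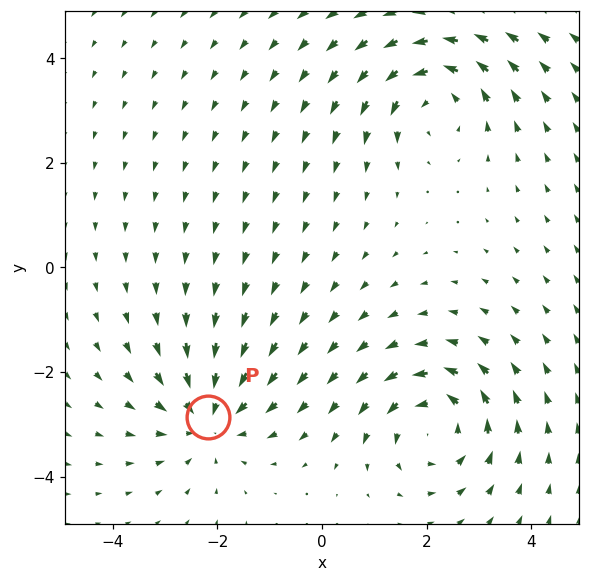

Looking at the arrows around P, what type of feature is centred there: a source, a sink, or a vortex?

sink

At P (-2.2, -2.9) the arrows converge inward. Divergence about -4, curl ≈0 — negative divergence with near-zero curl is a sink.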